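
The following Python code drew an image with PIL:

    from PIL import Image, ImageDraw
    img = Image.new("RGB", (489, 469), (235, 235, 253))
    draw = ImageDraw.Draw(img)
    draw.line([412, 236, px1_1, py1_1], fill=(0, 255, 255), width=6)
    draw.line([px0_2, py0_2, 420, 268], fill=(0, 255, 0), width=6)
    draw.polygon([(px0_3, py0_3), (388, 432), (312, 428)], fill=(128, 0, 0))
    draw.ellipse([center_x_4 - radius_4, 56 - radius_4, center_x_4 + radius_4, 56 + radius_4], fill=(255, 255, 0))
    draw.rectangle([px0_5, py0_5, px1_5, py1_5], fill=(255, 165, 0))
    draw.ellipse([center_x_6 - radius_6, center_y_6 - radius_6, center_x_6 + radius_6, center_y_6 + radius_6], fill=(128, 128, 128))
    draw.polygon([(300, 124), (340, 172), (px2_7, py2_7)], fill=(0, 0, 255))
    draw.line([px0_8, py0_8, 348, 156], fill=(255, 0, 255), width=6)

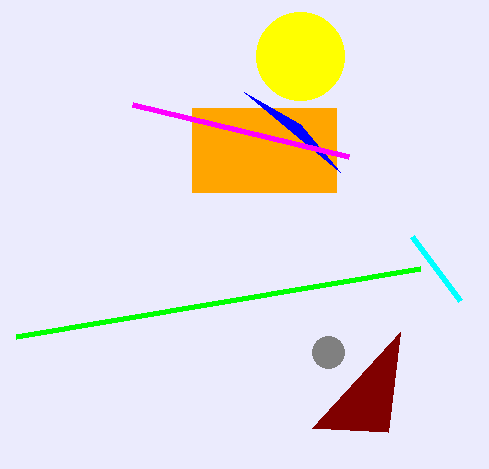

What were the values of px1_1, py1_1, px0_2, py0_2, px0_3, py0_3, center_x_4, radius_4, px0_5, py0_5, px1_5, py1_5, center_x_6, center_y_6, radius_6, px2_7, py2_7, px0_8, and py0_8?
px1_1 = 460
py1_1 = 300
px0_2 = 16
py0_2 = 336
px0_3 = 400
py0_3 = 332
center_x_4 = 300
radius_4 = 44
px0_5 = 192
py0_5 = 108
px1_5 = 336
py1_5 = 192
center_x_6 = 328
center_y_6 = 352
radius_6 = 16
px2_7 = 244
py2_7 = 92
px0_8 = 132
py0_8 = 104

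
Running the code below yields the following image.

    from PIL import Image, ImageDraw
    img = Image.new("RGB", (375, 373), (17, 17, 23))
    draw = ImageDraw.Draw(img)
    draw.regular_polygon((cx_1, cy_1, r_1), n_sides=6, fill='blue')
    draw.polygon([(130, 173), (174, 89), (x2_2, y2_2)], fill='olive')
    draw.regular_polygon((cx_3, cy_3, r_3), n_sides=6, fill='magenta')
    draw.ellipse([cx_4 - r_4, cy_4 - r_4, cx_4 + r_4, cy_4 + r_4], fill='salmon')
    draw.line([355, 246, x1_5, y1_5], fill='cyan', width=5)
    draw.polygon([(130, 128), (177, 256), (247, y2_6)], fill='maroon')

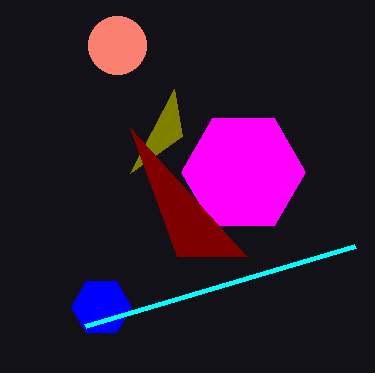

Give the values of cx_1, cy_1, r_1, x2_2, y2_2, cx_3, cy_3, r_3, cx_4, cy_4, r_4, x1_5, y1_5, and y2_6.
cx_1 = 101; cy_1 = 307; r_1 = 30; x2_2 = 182; y2_2 = 136; cx_3 = 243; cy_3 = 172; r_3 = 62; cx_4 = 117; cy_4 = 45; r_4 = 29; x1_5 = 85; y1_5 = 326; y2_6 = 257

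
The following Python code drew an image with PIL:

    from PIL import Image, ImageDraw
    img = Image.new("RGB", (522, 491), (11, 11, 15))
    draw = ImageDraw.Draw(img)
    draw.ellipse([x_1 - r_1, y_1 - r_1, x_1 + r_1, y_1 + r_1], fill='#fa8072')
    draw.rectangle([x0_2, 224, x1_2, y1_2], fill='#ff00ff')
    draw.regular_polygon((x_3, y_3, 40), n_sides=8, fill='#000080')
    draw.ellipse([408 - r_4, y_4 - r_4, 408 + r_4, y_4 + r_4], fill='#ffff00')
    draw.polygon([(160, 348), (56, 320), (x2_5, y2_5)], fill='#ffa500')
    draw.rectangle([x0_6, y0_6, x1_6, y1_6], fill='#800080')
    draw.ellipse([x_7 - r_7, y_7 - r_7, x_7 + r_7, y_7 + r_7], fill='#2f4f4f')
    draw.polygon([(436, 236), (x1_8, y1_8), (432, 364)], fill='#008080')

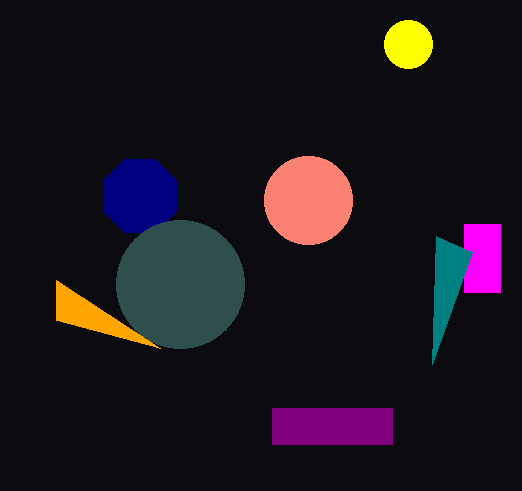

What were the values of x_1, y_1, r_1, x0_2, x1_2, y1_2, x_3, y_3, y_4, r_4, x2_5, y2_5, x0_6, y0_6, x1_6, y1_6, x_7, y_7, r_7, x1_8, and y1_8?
x_1 = 308; y_1 = 200; r_1 = 44; x0_2 = 464; x1_2 = 500; y1_2 = 292; x_3 = 140; y_3 = 196; y_4 = 44; r_4 = 24; x2_5 = 56; y2_5 = 280; x0_6 = 272; y0_6 = 408; x1_6 = 392; y1_6 = 444; x_7 = 180; y_7 = 284; r_7 = 64; x1_8 = 472; y1_8 = 252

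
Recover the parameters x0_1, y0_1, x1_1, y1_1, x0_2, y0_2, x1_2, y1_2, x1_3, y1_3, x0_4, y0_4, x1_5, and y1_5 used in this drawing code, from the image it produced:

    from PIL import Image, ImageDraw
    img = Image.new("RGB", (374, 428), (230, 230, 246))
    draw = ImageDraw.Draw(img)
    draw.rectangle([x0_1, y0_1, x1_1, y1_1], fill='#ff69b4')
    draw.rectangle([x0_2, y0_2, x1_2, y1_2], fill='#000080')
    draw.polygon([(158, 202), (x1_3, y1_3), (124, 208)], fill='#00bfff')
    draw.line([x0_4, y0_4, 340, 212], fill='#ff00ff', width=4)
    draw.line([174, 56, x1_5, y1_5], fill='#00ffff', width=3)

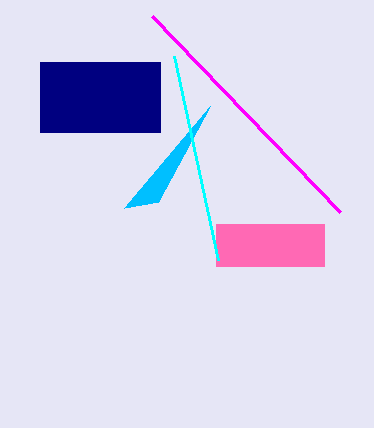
x0_1 = 216
y0_1 = 224
x1_1 = 324
y1_1 = 266
x0_2 = 40
y0_2 = 62
x1_2 = 160
y1_2 = 132
x1_3 = 210
y1_3 = 106
x0_4 = 152
y0_4 = 16
x1_5 = 218
y1_5 = 260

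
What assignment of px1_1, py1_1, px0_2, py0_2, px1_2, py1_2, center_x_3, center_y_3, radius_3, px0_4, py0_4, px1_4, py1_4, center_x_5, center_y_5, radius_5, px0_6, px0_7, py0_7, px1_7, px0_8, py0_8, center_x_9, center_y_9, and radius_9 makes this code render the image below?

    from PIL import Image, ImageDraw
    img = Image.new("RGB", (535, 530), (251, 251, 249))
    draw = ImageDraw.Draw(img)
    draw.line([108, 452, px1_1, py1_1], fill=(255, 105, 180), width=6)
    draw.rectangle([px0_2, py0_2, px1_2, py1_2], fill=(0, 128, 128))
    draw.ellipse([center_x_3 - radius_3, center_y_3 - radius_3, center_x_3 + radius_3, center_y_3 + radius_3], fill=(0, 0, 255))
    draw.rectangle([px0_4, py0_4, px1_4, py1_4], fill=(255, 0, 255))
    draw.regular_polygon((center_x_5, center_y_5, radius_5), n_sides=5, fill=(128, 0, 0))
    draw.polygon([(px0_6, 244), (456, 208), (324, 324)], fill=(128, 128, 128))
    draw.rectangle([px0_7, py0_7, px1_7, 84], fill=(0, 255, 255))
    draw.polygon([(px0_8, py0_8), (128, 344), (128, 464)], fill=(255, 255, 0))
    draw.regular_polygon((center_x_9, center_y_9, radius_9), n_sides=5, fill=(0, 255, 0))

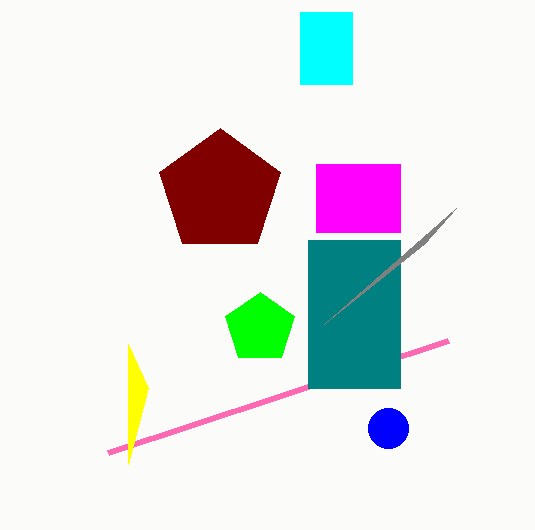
px1_1 = 448
py1_1 = 340
px0_2 = 308
py0_2 = 240
px1_2 = 400
py1_2 = 388
center_x_3 = 388
center_y_3 = 428
radius_3 = 20
px0_4 = 316
py0_4 = 164
px1_4 = 400
py1_4 = 232
center_x_5 = 220
center_y_5 = 192
radius_5 = 64
px0_6 = 424
px0_7 = 300
py0_7 = 12
px1_7 = 352
px0_8 = 148
py0_8 = 388
center_x_9 = 260
center_y_9 = 328
radius_9 = 36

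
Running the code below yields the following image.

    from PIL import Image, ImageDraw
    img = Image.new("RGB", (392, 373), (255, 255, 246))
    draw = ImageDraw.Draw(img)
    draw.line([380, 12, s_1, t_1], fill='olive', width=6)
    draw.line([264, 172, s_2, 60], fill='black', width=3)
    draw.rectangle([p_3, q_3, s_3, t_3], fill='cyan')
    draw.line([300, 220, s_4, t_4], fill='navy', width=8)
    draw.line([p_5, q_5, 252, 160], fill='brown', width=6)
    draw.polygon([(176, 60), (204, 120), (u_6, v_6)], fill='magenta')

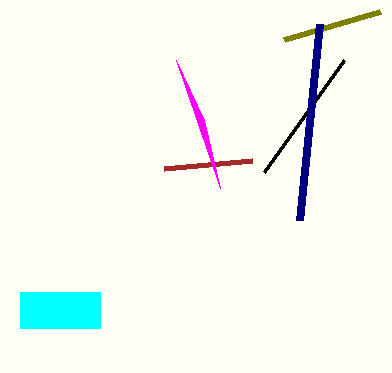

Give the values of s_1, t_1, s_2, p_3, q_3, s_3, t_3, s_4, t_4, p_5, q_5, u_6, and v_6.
s_1 = 284
t_1 = 40
s_2 = 344
p_3 = 20
q_3 = 292
s_3 = 100
t_3 = 328
s_4 = 320
t_4 = 24
p_5 = 164
q_5 = 168
u_6 = 220
v_6 = 188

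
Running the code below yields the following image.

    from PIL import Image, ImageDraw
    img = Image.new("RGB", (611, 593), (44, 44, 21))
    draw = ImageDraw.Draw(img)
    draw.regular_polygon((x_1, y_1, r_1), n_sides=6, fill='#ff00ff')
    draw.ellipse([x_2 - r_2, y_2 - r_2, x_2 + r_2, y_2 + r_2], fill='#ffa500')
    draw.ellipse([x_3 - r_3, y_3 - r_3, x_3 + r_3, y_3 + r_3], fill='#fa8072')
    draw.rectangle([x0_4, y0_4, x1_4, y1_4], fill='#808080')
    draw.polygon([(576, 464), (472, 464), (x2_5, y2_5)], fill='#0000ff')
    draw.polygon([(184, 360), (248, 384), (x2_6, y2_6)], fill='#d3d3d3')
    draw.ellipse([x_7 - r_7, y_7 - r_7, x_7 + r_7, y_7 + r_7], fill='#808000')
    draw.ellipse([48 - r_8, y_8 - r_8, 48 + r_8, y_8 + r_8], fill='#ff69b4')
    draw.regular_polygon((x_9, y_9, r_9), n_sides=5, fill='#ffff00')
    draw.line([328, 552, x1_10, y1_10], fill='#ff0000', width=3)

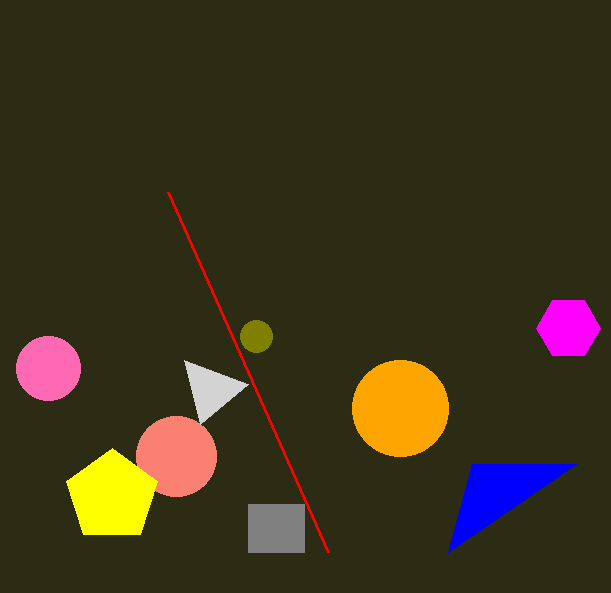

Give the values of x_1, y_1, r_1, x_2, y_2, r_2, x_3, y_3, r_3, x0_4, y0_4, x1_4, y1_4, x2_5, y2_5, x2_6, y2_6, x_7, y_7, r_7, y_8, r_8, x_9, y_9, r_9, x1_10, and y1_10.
x_1 = 568; y_1 = 328; r_1 = 32; x_2 = 400; y_2 = 408; r_2 = 48; x_3 = 176; y_3 = 456; r_3 = 40; x0_4 = 248; y0_4 = 504; x1_4 = 304; y1_4 = 552; x2_5 = 448; y2_5 = 552; x2_6 = 200; y2_6 = 424; x_7 = 256; y_7 = 336; r_7 = 16; y_8 = 368; r_8 = 32; x_9 = 112; y_9 = 496; r_9 = 48; x1_10 = 168; y1_10 = 192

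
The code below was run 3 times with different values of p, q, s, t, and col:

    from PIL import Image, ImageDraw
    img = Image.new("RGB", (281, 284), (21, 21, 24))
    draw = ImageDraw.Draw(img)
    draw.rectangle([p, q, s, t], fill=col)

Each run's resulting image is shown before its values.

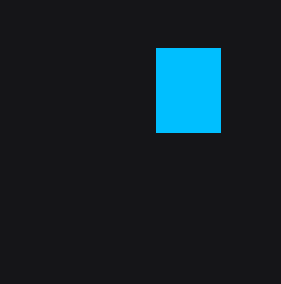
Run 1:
p = 156
q = 48
s = 220
t = 132
col = 'deepskyblue'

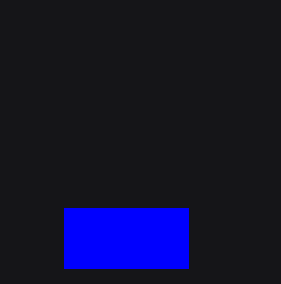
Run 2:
p = 64; q = 208; s = 188; t = 268; col = 'blue'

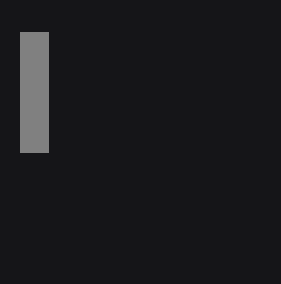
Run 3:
p = 20; q = 32; s = 48; t = 152; col = 'gray'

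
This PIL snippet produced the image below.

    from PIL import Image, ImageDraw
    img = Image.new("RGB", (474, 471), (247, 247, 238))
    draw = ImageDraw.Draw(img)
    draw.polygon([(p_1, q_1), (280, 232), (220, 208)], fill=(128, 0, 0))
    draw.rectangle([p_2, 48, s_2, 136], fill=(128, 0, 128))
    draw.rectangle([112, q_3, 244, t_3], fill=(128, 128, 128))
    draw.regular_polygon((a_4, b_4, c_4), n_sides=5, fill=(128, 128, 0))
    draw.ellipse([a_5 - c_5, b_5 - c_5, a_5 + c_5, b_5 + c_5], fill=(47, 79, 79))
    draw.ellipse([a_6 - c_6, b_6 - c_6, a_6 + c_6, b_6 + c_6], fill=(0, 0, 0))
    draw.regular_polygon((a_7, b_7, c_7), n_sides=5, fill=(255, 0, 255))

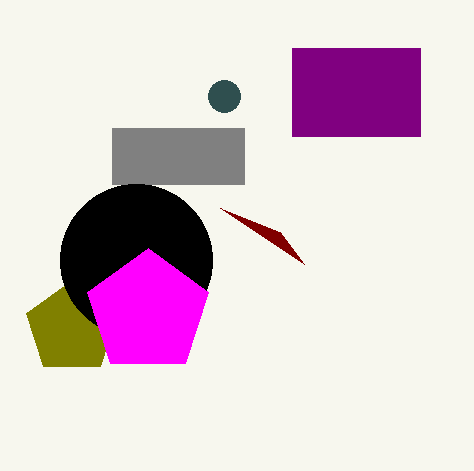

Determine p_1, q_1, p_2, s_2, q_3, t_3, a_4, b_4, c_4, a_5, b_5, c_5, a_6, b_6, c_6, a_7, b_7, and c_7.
p_1 = 304
q_1 = 264
p_2 = 292
s_2 = 420
q_3 = 128
t_3 = 184
a_4 = 72
b_4 = 328
c_4 = 48
a_5 = 224
b_5 = 96
c_5 = 16
a_6 = 136
b_6 = 260
c_6 = 76
a_7 = 148
b_7 = 312
c_7 = 64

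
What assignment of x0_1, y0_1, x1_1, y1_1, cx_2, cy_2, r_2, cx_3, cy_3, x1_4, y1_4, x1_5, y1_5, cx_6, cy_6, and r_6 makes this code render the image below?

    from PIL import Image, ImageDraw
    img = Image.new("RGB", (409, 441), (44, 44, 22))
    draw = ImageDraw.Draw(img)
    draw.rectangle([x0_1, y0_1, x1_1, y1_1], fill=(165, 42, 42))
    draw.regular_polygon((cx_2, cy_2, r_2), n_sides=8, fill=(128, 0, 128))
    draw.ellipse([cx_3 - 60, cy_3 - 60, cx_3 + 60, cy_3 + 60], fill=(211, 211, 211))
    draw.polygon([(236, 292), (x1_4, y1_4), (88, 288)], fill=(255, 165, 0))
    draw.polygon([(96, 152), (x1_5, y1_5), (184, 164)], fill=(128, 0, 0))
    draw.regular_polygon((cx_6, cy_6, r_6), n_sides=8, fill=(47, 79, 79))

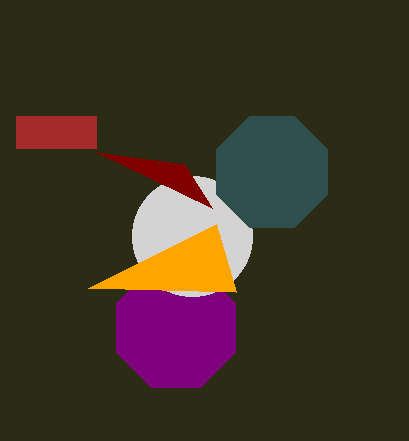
x0_1 = 16, y0_1 = 116, x1_1 = 96, y1_1 = 148, cx_2 = 176, cy_2 = 328, r_2 = 64, cx_3 = 192, cy_3 = 236, x1_4 = 216, y1_4 = 224, x1_5 = 212, y1_5 = 208, cx_6 = 272, cy_6 = 172, r_6 = 60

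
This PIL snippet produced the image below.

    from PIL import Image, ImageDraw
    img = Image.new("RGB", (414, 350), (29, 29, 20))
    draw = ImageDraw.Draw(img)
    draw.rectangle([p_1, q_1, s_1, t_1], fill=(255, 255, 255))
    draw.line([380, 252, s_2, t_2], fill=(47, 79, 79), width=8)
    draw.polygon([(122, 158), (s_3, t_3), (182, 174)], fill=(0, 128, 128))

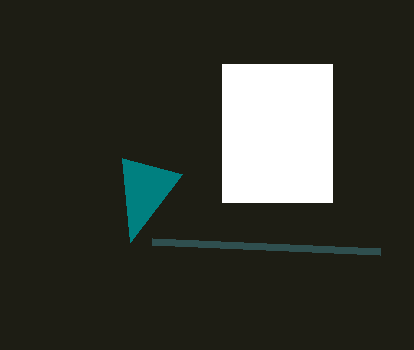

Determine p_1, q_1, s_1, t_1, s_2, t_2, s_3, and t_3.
p_1 = 222
q_1 = 64
s_1 = 332
t_1 = 202
s_2 = 152
t_2 = 242
s_3 = 130
t_3 = 242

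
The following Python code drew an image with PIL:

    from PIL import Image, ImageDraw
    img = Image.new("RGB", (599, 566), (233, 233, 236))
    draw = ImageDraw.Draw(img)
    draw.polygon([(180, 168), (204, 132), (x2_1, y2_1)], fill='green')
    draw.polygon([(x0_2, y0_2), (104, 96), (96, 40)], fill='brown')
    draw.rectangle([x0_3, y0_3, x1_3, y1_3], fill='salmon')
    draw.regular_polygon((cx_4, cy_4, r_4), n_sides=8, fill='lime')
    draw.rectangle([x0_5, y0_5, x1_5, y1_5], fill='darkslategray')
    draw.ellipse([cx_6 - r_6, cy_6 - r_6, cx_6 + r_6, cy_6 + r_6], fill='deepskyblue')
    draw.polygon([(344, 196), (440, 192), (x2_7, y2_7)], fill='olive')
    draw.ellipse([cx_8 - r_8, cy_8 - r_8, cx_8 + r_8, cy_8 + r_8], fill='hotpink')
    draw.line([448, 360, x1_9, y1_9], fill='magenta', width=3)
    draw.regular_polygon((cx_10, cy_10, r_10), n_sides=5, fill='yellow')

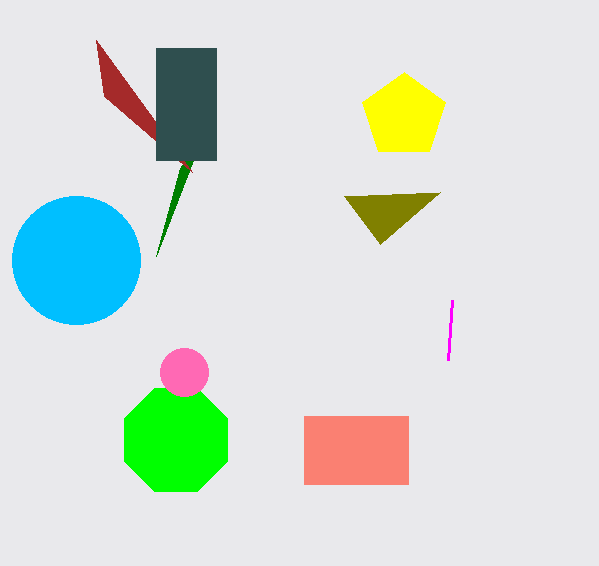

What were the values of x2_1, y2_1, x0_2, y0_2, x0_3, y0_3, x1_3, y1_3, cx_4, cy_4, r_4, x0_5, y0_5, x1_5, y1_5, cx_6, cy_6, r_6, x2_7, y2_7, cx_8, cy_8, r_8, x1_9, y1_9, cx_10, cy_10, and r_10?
x2_1 = 156, y2_1 = 256, x0_2 = 192, y0_2 = 172, x0_3 = 304, y0_3 = 416, x1_3 = 408, y1_3 = 484, cx_4 = 176, cy_4 = 440, r_4 = 56, x0_5 = 156, y0_5 = 48, x1_5 = 216, y1_5 = 160, cx_6 = 76, cy_6 = 260, r_6 = 64, x2_7 = 380, y2_7 = 244, cx_8 = 184, cy_8 = 372, r_8 = 24, x1_9 = 452, y1_9 = 300, cx_10 = 404, cy_10 = 116, r_10 = 44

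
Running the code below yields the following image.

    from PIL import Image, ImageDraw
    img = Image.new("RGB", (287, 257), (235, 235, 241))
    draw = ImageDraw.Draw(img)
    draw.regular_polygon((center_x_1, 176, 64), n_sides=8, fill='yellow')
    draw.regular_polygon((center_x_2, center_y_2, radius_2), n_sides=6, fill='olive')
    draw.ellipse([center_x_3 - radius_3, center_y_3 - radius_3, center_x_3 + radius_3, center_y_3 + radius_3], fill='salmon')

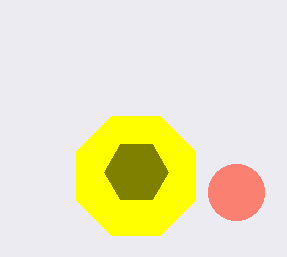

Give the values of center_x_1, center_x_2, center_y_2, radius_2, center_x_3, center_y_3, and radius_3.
center_x_1 = 136; center_x_2 = 136; center_y_2 = 172; radius_2 = 32; center_x_3 = 236; center_y_3 = 192; radius_3 = 28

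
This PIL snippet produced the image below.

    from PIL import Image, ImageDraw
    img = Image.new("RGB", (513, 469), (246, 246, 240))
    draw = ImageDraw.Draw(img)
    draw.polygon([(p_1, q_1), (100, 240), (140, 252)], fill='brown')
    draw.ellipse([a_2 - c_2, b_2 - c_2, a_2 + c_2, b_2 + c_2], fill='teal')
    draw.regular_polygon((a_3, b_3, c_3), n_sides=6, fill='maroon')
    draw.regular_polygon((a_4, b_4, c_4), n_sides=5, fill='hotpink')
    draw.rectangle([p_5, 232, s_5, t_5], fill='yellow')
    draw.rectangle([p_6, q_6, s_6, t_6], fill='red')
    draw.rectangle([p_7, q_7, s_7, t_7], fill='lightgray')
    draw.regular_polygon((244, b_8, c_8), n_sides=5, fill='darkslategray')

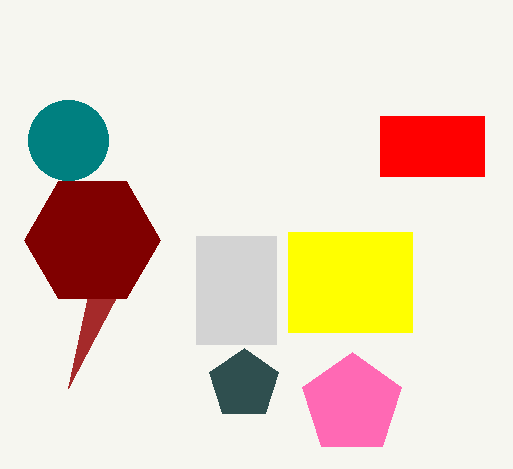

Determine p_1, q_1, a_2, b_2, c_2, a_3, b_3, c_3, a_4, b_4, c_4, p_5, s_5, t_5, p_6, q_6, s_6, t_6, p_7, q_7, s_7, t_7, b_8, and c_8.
p_1 = 68, q_1 = 388, a_2 = 68, b_2 = 140, c_2 = 40, a_3 = 92, b_3 = 240, c_3 = 68, a_4 = 352, b_4 = 404, c_4 = 52, p_5 = 288, s_5 = 412, t_5 = 332, p_6 = 380, q_6 = 116, s_6 = 484, t_6 = 176, p_7 = 196, q_7 = 236, s_7 = 276, t_7 = 344, b_8 = 384, c_8 = 36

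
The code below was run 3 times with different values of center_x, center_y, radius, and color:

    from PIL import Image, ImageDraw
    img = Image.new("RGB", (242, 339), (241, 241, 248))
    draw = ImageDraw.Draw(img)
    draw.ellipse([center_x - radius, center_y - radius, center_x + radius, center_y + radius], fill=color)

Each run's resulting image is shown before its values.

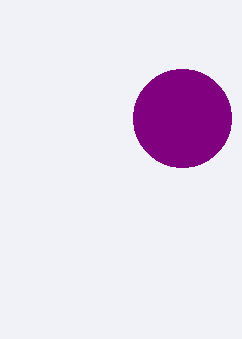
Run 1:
center_x = 182
center_y = 118
radius = 49
color = 'purple'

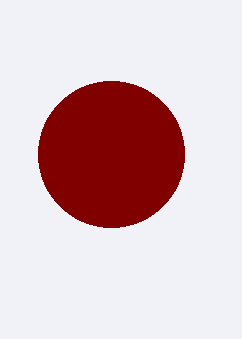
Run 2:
center_x = 111
center_y = 154
radius = 73
color = 'maroon'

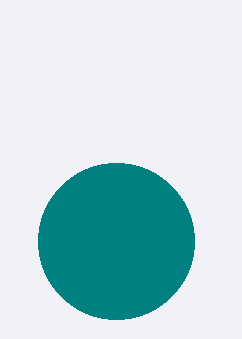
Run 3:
center_x = 116, center_y = 241, radius = 78, color = 'teal'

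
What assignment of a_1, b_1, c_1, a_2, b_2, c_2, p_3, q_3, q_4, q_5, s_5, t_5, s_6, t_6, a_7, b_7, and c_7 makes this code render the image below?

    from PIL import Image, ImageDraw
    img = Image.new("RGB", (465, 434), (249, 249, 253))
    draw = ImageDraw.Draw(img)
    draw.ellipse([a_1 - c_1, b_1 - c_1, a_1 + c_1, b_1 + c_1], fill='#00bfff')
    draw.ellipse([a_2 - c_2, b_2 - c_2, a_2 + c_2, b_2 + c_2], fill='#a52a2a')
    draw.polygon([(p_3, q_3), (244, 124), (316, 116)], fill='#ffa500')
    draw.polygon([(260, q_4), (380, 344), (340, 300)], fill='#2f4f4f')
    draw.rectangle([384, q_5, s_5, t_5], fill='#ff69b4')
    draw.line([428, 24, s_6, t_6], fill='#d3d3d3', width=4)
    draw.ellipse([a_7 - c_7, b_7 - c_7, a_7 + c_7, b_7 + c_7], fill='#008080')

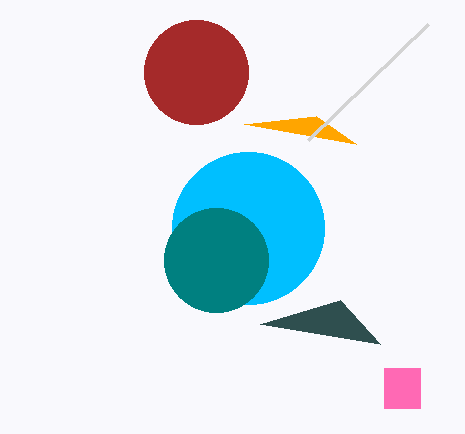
a_1 = 248, b_1 = 228, c_1 = 76, a_2 = 196, b_2 = 72, c_2 = 52, p_3 = 356, q_3 = 144, q_4 = 324, q_5 = 368, s_5 = 420, t_5 = 408, s_6 = 308, t_6 = 140, a_7 = 216, b_7 = 260, c_7 = 52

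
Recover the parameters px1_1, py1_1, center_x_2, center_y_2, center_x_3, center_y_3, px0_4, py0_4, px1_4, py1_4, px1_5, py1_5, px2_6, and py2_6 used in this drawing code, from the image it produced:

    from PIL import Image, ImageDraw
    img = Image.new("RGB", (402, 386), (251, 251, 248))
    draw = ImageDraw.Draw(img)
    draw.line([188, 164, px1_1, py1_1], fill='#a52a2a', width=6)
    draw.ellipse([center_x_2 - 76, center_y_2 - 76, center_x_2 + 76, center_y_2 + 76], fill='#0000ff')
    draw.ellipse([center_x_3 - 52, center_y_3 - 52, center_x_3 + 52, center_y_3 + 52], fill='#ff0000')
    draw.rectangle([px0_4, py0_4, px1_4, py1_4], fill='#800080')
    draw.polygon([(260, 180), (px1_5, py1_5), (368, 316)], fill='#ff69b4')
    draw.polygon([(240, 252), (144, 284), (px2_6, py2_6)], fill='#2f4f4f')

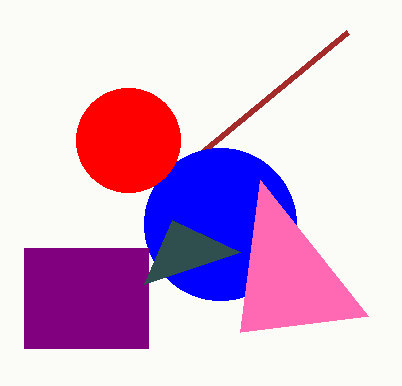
px1_1 = 348; py1_1 = 32; center_x_2 = 220; center_y_2 = 224; center_x_3 = 128; center_y_3 = 140; px0_4 = 24; py0_4 = 248; px1_4 = 148; py1_4 = 348; px1_5 = 240; py1_5 = 332; px2_6 = 172; py2_6 = 220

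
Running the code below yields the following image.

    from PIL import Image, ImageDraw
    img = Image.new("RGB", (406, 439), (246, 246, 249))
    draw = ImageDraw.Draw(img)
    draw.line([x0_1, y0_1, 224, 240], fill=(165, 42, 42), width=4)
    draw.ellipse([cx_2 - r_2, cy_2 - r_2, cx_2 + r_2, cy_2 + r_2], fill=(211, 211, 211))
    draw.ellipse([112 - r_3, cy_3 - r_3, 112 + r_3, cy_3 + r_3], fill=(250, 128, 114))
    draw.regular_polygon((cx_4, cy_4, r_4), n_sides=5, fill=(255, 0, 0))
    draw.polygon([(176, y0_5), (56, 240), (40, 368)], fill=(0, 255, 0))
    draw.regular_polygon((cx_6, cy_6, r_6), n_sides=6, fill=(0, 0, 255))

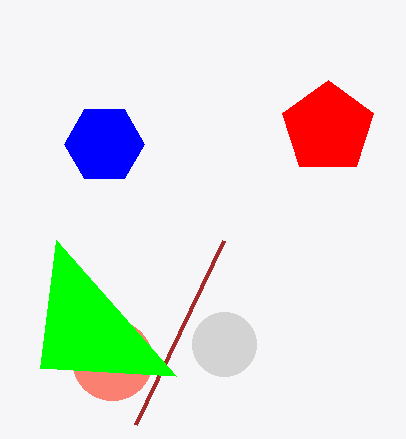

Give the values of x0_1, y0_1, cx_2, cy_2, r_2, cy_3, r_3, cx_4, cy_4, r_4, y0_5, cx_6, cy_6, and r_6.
x0_1 = 136; y0_1 = 424; cx_2 = 224; cy_2 = 344; r_2 = 32; cy_3 = 360; r_3 = 40; cx_4 = 328; cy_4 = 128; r_4 = 48; y0_5 = 376; cx_6 = 104; cy_6 = 144; r_6 = 40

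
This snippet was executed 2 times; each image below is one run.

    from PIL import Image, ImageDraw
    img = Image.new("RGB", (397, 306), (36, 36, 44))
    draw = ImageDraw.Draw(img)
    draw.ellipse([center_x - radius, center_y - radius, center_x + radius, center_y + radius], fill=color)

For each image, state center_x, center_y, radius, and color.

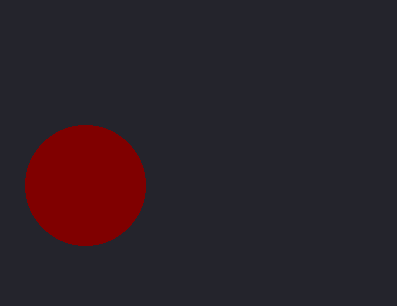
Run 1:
center_x = 85
center_y = 185
radius = 60
color = 'maroon'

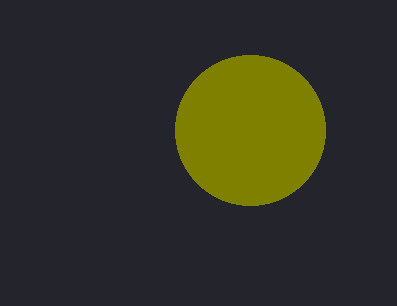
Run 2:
center_x = 250
center_y = 130
radius = 75
color = 'olive'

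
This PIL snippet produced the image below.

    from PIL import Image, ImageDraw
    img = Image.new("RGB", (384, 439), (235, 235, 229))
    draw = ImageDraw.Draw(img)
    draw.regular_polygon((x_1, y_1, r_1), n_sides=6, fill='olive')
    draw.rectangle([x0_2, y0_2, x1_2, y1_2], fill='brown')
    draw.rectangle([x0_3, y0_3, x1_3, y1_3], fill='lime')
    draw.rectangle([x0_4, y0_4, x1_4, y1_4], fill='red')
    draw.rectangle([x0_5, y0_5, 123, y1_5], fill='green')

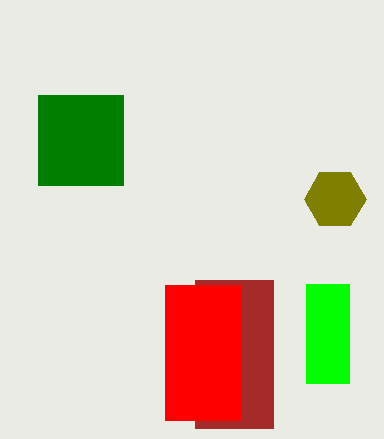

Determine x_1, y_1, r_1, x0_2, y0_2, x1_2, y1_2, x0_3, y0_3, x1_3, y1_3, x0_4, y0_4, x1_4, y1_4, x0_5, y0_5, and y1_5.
x_1 = 335
y_1 = 199
r_1 = 31
x0_2 = 195
y0_2 = 280
x1_2 = 273
y1_2 = 428
x0_3 = 306
y0_3 = 284
x1_3 = 349
y1_3 = 383
x0_4 = 165
y0_4 = 285
x1_4 = 240
y1_4 = 420
x0_5 = 38
y0_5 = 95
y1_5 = 185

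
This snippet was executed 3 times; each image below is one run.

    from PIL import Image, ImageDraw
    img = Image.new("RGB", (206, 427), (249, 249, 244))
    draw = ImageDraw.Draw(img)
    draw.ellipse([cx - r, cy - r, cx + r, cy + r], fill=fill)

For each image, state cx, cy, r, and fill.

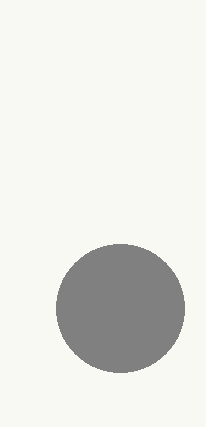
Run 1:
cx = 120; cy = 308; r = 64; fill = 'gray'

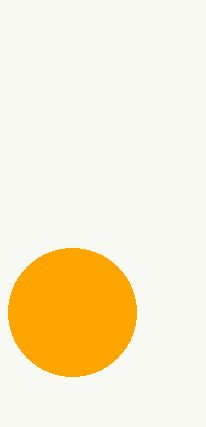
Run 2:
cx = 72; cy = 312; r = 64; fill = 'orange'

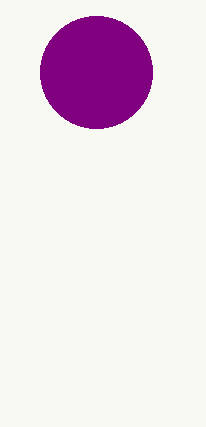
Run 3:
cx = 96
cy = 72
r = 56
fill = 'purple'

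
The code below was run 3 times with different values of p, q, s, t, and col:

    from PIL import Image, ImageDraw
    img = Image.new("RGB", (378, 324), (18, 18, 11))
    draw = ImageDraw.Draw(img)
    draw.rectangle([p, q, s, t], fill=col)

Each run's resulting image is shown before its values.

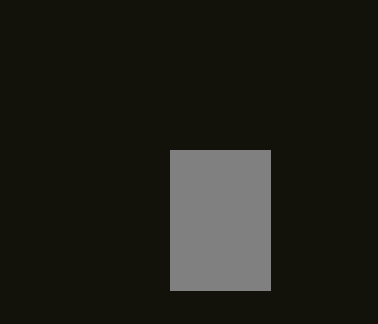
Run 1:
p = 170; q = 150; s = 270; t = 290; col = 'gray'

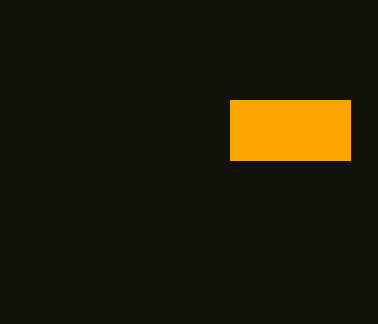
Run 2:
p = 230; q = 100; s = 350; t = 160; col = 'orange'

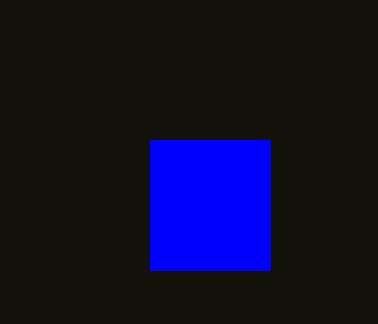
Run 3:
p = 150
q = 140
s = 270
t = 270
col = 'blue'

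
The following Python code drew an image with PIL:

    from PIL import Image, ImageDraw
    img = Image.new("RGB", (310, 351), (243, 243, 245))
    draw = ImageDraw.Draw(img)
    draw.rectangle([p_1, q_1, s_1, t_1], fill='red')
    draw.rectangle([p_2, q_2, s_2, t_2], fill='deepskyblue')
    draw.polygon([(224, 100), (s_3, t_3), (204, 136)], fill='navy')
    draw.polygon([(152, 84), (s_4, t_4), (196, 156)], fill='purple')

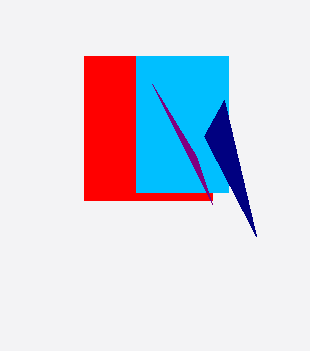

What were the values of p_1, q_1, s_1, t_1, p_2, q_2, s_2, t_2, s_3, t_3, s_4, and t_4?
p_1 = 84; q_1 = 56; s_1 = 212; t_1 = 200; p_2 = 136; q_2 = 56; s_2 = 228; t_2 = 192; s_3 = 256; t_3 = 236; s_4 = 212; t_4 = 204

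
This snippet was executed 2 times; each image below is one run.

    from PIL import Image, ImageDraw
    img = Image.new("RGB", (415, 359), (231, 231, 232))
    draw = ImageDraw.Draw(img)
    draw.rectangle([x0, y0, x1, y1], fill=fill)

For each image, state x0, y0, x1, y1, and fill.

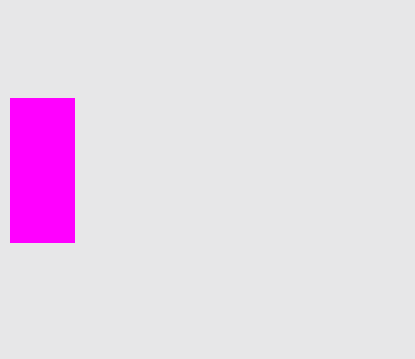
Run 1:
x0 = 10
y0 = 98
x1 = 74
y1 = 242
fill = 'magenta'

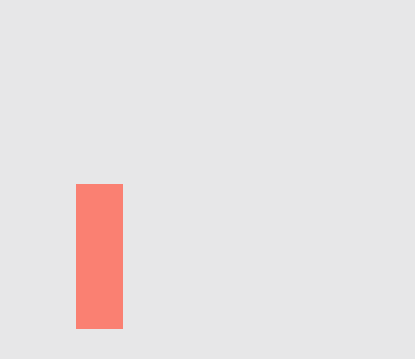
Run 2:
x0 = 76, y0 = 184, x1 = 122, y1 = 328, fill = 'salmon'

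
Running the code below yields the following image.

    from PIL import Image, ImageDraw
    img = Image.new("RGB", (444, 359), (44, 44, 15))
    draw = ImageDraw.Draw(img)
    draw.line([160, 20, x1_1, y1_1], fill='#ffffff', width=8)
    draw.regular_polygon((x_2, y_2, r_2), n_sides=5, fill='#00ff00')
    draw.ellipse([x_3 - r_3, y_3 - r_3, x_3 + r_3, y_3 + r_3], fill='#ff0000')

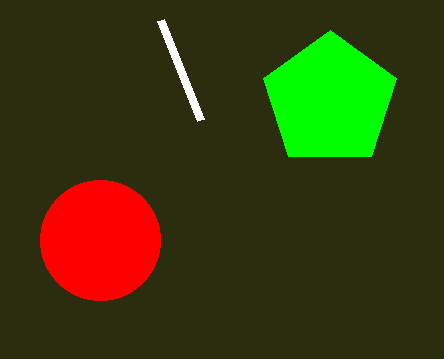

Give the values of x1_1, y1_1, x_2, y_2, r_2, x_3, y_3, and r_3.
x1_1 = 200, y1_1 = 120, x_2 = 330, y_2 = 100, r_2 = 70, x_3 = 100, y_3 = 240, r_3 = 60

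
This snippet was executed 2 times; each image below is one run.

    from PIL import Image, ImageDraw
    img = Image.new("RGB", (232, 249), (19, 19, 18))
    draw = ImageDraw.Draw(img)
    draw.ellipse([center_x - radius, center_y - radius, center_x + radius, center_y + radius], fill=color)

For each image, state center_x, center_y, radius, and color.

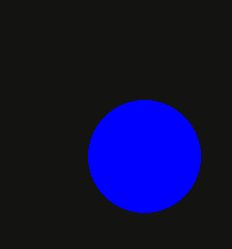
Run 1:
center_x = 144, center_y = 156, radius = 56, color = 'blue'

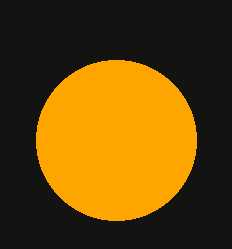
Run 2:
center_x = 116, center_y = 140, radius = 80, color = 'orange'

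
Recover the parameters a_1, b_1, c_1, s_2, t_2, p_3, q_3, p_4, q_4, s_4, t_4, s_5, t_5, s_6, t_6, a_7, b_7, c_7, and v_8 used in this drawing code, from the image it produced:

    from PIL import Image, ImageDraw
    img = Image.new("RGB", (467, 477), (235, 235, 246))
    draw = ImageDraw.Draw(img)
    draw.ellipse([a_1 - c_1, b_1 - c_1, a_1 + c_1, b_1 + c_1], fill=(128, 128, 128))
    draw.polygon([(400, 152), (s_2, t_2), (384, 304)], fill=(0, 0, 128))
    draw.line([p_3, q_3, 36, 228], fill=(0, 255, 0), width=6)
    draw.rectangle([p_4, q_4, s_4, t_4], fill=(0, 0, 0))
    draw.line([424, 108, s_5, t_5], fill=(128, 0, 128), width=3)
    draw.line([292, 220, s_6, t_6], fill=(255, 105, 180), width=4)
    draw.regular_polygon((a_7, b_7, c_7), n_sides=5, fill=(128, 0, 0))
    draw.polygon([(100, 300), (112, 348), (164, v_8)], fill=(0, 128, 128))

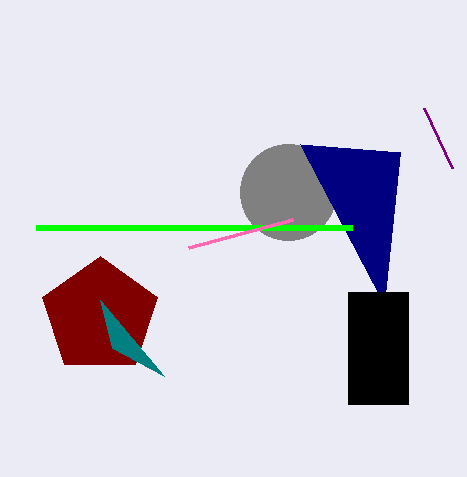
a_1 = 288
b_1 = 192
c_1 = 48
s_2 = 300
t_2 = 144
p_3 = 352
q_3 = 228
p_4 = 348
q_4 = 292
s_4 = 408
t_4 = 404
s_5 = 452
t_5 = 168
s_6 = 188
t_6 = 248
a_7 = 100
b_7 = 316
c_7 = 60
v_8 = 376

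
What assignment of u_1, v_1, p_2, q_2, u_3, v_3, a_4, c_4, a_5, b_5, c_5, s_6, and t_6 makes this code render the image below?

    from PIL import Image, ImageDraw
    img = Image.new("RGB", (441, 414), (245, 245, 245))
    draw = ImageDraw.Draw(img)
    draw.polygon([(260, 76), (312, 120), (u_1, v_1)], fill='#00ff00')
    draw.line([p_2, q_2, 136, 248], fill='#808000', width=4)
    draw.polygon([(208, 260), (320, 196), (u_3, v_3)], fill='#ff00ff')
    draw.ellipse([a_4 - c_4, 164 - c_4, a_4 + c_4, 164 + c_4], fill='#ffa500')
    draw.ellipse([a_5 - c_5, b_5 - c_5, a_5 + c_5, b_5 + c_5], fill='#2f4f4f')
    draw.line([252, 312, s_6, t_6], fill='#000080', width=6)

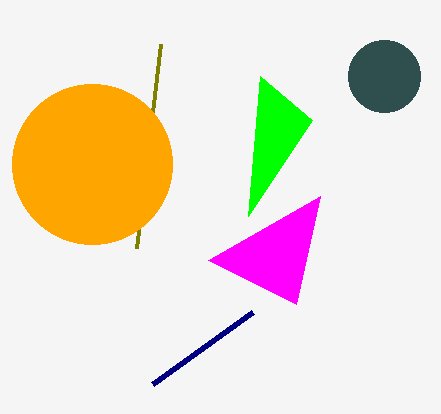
u_1 = 248, v_1 = 216, p_2 = 160, q_2 = 44, u_3 = 296, v_3 = 304, a_4 = 92, c_4 = 80, a_5 = 384, b_5 = 76, c_5 = 36, s_6 = 152, t_6 = 384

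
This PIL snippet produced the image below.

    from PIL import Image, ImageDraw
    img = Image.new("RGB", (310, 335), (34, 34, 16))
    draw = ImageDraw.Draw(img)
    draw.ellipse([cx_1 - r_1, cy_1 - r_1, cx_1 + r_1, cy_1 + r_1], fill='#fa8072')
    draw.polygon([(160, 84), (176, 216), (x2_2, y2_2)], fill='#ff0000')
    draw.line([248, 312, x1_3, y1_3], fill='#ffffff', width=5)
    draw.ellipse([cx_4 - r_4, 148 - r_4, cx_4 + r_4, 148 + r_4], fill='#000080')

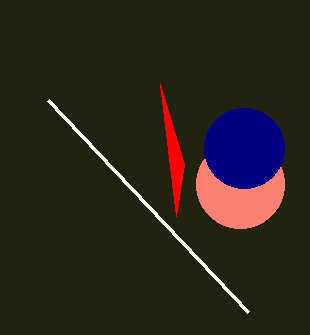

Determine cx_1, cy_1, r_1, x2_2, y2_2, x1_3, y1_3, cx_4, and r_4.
cx_1 = 240
cy_1 = 184
r_1 = 44
x2_2 = 184
y2_2 = 164
x1_3 = 48
y1_3 = 100
cx_4 = 244
r_4 = 40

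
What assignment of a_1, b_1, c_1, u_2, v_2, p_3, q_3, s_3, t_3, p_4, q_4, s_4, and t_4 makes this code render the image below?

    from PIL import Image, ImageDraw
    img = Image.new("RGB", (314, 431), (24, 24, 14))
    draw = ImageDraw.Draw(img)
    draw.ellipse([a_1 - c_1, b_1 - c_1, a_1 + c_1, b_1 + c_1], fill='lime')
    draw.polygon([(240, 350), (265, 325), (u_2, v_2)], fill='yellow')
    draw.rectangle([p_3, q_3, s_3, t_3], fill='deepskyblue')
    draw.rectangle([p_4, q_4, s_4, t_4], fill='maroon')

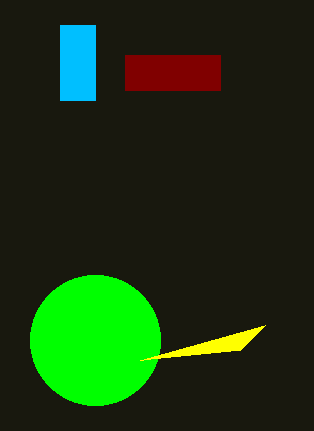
a_1 = 95
b_1 = 340
c_1 = 65
u_2 = 140
v_2 = 360
p_3 = 60
q_3 = 25
s_3 = 95
t_3 = 100
p_4 = 125
q_4 = 55
s_4 = 220
t_4 = 90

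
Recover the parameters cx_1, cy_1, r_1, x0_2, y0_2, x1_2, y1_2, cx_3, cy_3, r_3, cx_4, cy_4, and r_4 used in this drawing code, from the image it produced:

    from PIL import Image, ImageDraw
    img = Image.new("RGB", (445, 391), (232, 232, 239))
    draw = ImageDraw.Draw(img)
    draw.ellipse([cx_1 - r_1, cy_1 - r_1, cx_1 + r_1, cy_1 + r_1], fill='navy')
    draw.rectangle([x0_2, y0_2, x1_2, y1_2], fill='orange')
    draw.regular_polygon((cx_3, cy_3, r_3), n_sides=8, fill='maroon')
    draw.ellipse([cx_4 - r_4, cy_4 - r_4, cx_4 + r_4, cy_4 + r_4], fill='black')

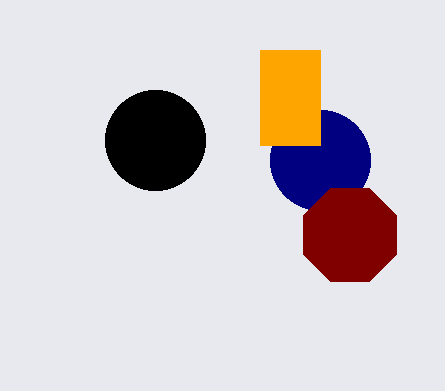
cx_1 = 320, cy_1 = 160, r_1 = 50, x0_2 = 260, y0_2 = 50, x1_2 = 320, y1_2 = 145, cx_3 = 350, cy_3 = 235, r_3 = 50, cx_4 = 155, cy_4 = 140, r_4 = 50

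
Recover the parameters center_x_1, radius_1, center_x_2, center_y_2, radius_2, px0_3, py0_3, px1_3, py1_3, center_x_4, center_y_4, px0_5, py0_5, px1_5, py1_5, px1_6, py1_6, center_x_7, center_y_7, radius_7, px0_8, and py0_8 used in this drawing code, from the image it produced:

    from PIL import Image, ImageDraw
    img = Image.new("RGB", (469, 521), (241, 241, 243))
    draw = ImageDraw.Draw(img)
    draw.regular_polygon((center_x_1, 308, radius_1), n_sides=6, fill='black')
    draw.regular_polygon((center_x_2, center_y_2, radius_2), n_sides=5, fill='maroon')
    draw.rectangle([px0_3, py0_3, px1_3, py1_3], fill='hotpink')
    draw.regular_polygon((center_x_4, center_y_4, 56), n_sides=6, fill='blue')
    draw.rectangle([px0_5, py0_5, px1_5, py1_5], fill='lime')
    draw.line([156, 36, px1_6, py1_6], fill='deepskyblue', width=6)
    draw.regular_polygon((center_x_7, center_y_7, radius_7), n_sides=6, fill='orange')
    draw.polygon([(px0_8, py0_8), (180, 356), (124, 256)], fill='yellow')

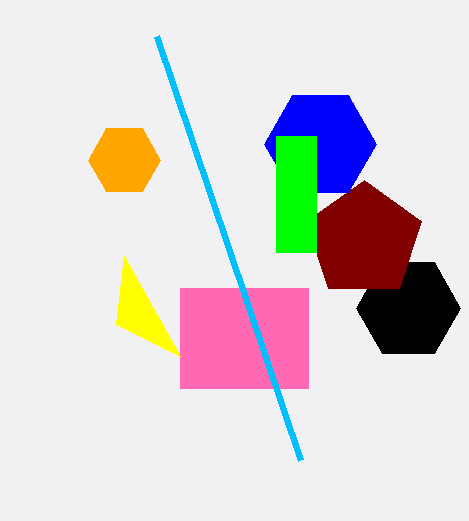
center_x_1 = 408; radius_1 = 52; center_x_2 = 364; center_y_2 = 240; radius_2 = 60; px0_3 = 180; py0_3 = 288; px1_3 = 308; py1_3 = 388; center_x_4 = 320; center_y_4 = 144; px0_5 = 276; py0_5 = 136; px1_5 = 316; py1_5 = 252; px1_6 = 300; py1_6 = 460; center_x_7 = 124; center_y_7 = 160; radius_7 = 36; px0_8 = 116; py0_8 = 324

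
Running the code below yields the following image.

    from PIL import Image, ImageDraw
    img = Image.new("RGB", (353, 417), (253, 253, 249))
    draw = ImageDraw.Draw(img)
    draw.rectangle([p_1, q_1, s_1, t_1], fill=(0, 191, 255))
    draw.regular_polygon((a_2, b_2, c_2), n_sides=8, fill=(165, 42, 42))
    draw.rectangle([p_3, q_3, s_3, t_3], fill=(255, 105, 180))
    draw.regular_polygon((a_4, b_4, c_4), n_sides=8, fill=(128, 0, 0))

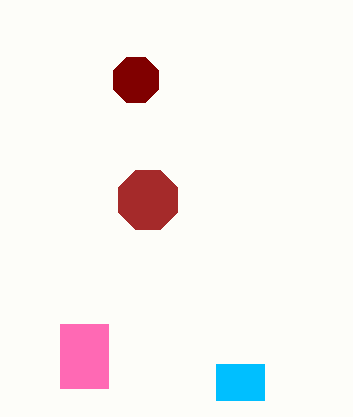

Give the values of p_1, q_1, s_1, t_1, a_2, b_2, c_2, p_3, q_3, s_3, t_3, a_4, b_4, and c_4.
p_1 = 216
q_1 = 364
s_1 = 264
t_1 = 400
a_2 = 148
b_2 = 200
c_2 = 32
p_3 = 60
q_3 = 324
s_3 = 108
t_3 = 388
a_4 = 136
b_4 = 80
c_4 = 24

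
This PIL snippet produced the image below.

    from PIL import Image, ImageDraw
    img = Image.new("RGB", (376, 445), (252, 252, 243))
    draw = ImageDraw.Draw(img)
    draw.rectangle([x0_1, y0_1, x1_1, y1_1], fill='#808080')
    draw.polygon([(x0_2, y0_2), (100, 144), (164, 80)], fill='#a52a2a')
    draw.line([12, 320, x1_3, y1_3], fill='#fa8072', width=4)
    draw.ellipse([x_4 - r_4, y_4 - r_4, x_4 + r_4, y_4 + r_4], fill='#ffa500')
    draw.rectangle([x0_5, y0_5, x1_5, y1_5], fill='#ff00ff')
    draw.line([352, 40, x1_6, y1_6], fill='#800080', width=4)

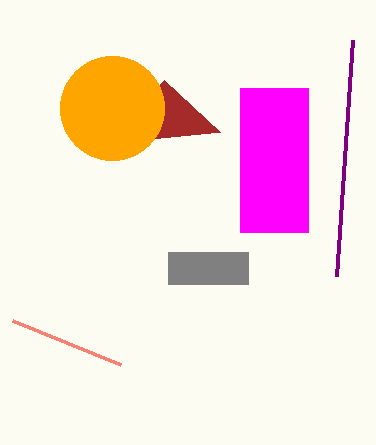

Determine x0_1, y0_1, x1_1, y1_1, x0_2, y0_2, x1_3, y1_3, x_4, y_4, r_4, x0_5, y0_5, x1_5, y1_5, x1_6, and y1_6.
x0_1 = 168; y0_1 = 252; x1_1 = 248; y1_1 = 284; x0_2 = 220; y0_2 = 132; x1_3 = 120; y1_3 = 364; x_4 = 112; y_4 = 108; r_4 = 52; x0_5 = 240; y0_5 = 88; x1_5 = 308; y1_5 = 232; x1_6 = 336; y1_6 = 276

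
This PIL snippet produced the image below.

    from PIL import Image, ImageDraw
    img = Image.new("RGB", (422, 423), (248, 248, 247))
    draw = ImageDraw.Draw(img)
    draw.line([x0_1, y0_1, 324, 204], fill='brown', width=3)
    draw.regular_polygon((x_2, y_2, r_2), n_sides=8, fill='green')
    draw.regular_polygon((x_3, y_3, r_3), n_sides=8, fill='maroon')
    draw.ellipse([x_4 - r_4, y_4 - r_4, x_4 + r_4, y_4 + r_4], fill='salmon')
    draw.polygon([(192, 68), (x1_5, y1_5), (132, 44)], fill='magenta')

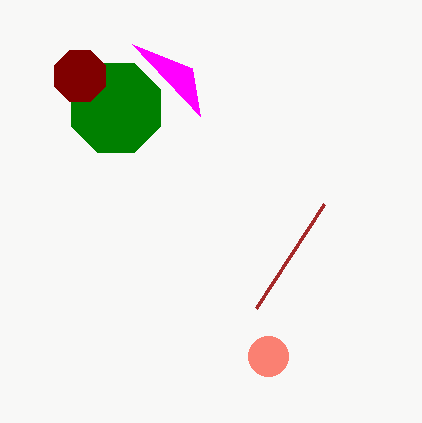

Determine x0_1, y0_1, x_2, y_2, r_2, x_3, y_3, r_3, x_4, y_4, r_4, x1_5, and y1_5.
x0_1 = 256; y0_1 = 308; x_2 = 116; y_2 = 108; r_2 = 48; x_3 = 80; y_3 = 76; r_3 = 28; x_4 = 268; y_4 = 356; r_4 = 20; x1_5 = 200; y1_5 = 116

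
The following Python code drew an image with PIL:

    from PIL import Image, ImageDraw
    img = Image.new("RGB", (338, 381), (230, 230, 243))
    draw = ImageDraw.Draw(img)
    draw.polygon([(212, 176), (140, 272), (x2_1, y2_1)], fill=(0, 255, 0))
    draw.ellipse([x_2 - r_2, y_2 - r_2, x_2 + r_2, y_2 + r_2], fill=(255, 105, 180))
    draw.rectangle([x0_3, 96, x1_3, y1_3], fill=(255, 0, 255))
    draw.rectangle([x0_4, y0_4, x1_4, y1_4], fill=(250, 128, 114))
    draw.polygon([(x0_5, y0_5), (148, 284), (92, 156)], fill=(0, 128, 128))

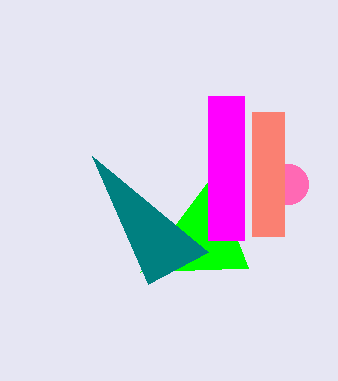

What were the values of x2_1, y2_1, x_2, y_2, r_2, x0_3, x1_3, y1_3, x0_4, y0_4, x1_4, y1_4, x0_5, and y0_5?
x2_1 = 248, y2_1 = 268, x_2 = 288, y_2 = 184, r_2 = 20, x0_3 = 208, x1_3 = 244, y1_3 = 240, x0_4 = 252, y0_4 = 112, x1_4 = 284, y1_4 = 236, x0_5 = 208, y0_5 = 252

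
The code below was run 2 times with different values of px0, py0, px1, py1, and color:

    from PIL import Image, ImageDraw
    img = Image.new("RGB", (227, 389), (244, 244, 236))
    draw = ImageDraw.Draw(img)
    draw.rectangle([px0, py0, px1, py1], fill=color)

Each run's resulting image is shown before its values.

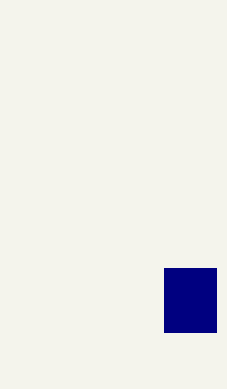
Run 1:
px0 = 164
py0 = 268
px1 = 216
py1 = 332
color = 'navy'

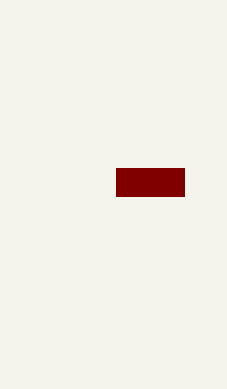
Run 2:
px0 = 116
py0 = 168
px1 = 184
py1 = 196
color = 'maroon'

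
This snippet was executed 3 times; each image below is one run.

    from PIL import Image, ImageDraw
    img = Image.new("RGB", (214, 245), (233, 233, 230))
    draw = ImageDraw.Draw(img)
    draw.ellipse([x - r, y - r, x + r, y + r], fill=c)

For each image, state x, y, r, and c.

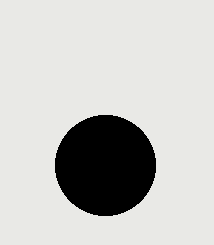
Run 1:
x = 105, y = 165, r = 50, c = 'black'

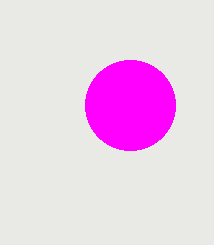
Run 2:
x = 130
y = 105
r = 45
c = 'magenta'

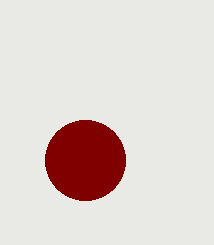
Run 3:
x = 85, y = 160, r = 40, c = 'maroon'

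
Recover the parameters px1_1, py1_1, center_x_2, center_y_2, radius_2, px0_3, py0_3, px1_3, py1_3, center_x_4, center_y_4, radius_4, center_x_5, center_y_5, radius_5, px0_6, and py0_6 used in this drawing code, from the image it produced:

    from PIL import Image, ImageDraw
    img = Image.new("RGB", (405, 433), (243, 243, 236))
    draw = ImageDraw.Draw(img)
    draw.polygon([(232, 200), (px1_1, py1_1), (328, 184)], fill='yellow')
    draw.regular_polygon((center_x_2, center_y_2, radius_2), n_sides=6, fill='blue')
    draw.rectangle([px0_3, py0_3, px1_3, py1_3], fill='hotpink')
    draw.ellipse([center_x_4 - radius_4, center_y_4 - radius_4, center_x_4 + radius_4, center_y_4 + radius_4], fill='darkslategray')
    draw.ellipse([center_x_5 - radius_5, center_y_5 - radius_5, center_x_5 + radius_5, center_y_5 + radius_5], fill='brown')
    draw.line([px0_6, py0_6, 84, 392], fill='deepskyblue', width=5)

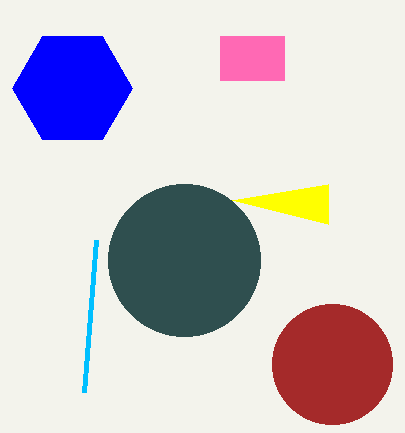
px1_1 = 328; py1_1 = 224; center_x_2 = 72; center_y_2 = 88; radius_2 = 60; px0_3 = 220; py0_3 = 36; px1_3 = 284; py1_3 = 80; center_x_4 = 184; center_y_4 = 260; radius_4 = 76; center_x_5 = 332; center_y_5 = 364; radius_5 = 60; px0_6 = 96; py0_6 = 240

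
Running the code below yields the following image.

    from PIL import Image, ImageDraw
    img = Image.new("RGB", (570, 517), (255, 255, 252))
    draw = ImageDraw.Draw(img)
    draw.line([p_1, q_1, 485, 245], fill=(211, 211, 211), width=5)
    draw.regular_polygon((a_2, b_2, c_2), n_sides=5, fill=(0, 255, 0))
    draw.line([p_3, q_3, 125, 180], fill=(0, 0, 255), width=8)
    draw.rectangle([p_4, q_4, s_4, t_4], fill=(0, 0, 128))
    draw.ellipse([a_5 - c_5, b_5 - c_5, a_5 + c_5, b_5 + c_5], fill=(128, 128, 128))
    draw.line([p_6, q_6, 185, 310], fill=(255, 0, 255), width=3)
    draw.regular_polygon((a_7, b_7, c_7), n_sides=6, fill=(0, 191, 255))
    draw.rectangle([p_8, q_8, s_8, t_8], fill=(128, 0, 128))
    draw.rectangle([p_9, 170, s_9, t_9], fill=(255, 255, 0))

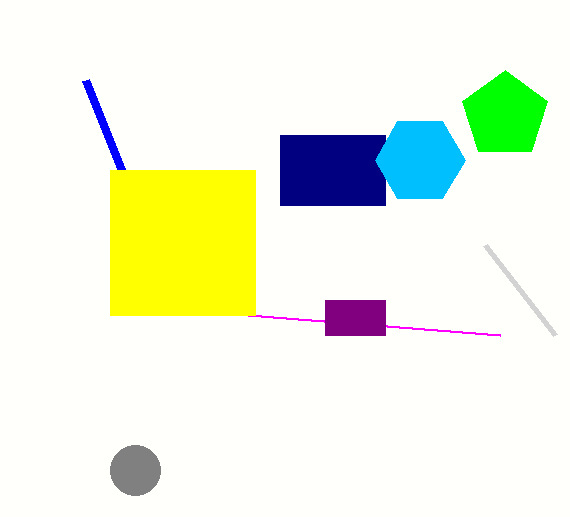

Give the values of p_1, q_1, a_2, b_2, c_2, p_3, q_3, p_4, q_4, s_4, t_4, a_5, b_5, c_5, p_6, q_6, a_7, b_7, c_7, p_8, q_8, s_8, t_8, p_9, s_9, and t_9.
p_1 = 555; q_1 = 335; a_2 = 505; b_2 = 115; c_2 = 45; p_3 = 85; q_3 = 80; p_4 = 280; q_4 = 135; s_4 = 385; t_4 = 205; a_5 = 135; b_5 = 470; c_5 = 25; p_6 = 500; q_6 = 335; a_7 = 420; b_7 = 160; c_7 = 45; p_8 = 325; q_8 = 300; s_8 = 385; t_8 = 335; p_9 = 110; s_9 = 255; t_9 = 315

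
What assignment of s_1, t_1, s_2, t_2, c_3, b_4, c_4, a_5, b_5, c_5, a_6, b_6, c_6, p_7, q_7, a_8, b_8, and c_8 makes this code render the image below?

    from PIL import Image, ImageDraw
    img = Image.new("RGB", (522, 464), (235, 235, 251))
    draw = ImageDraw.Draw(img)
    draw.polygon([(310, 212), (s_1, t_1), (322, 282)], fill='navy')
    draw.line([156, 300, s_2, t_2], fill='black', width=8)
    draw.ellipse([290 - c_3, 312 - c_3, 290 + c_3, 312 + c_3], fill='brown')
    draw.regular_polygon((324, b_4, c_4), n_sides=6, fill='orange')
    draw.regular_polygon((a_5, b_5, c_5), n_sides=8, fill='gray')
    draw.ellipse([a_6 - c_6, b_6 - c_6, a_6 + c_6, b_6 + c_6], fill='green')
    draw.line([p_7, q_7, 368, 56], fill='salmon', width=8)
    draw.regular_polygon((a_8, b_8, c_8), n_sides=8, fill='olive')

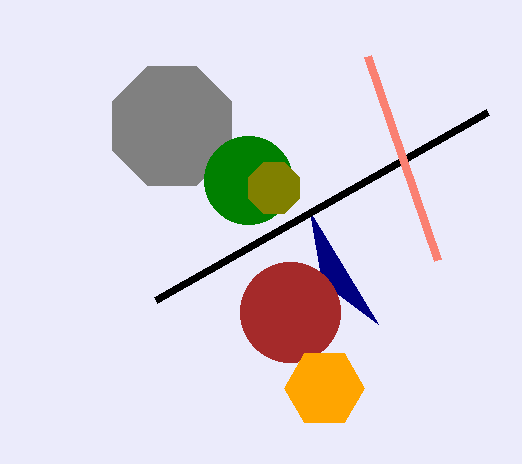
s_1 = 378, t_1 = 324, s_2 = 488, t_2 = 112, c_3 = 50, b_4 = 388, c_4 = 40, a_5 = 172, b_5 = 126, c_5 = 64, a_6 = 248, b_6 = 180, c_6 = 44, p_7 = 438, q_7 = 260, a_8 = 274, b_8 = 188, c_8 = 28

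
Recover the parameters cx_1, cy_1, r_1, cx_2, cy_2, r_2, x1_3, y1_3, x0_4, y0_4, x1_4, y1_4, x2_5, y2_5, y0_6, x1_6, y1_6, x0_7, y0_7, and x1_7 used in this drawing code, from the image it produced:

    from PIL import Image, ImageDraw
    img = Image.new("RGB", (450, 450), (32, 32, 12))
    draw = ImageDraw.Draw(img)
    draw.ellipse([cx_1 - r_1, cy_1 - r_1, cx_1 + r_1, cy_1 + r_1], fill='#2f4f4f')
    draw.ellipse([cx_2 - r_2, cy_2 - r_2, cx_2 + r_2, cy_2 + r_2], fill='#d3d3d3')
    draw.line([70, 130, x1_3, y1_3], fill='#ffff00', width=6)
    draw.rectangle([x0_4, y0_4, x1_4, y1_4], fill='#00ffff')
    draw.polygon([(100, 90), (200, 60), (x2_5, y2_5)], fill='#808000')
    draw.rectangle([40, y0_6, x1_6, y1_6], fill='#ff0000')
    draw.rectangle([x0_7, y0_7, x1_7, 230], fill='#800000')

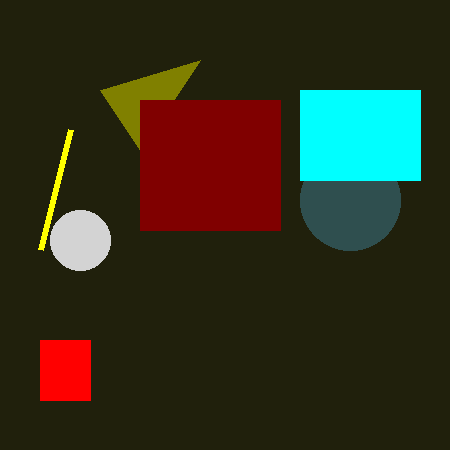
cx_1 = 350
cy_1 = 200
r_1 = 50
cx_2 = 80
cy_2 = 240
r_2 = 30
x1_3 = 40
y1_3 = 250
x0_4 = 300
y0_4 = 90
x1_4 = 420
y1_4 = 180
x2_5 = 140
y2_5 = 150
y0_6 = 340
x1_6 = 90
y1_6 = 400
x0_7 = 140
y0_7 = 100
x1_7 = 280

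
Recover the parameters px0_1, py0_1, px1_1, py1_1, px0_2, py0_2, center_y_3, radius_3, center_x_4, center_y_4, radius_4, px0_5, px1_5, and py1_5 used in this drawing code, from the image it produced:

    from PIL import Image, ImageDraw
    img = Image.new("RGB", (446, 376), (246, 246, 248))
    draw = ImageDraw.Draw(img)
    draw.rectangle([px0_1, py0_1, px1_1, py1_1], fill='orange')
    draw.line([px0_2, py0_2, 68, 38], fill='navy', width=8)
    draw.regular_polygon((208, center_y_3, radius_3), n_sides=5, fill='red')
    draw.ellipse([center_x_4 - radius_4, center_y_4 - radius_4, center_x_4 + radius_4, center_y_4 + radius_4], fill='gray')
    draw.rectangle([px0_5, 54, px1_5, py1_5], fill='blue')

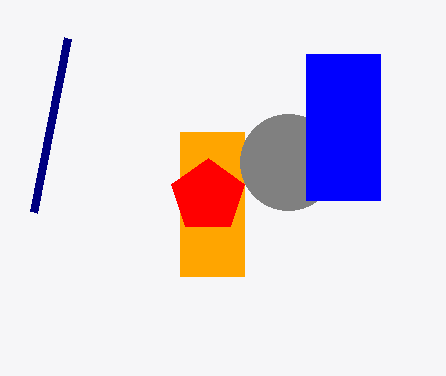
px0_1 = 180; py0_1 = 132; px1_1 = 244; py1_1 = 276; px0_2 = 34; py0_2 = 212; center_y_3 = 196; radius_3 = 38; center_x_4 = 288; center_y_4 = 162; radius_4 = 48; px0_5 = 306; px1_5 = 380; py1_5 = 200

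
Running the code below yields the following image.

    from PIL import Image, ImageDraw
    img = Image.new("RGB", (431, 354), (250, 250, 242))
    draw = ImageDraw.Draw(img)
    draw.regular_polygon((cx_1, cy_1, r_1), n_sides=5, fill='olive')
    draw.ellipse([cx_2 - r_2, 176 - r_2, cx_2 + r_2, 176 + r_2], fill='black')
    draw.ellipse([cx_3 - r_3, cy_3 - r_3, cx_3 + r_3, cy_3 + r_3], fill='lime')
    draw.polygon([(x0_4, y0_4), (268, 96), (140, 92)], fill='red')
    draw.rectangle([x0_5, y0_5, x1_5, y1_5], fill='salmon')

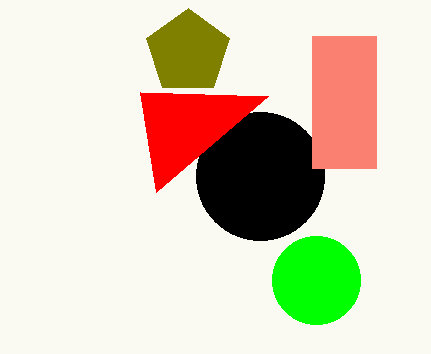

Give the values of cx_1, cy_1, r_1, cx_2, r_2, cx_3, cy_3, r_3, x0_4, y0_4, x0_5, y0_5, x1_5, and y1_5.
cx_1 = 188, cy_1 = 52, r_1 = 44, cx_2 = 260, r_2 = 64, cx_3 = 316, cy_3 = 280, r_3 = 44, x0_4 = 156, y0_4 = 192, x0_5 = 312, y0_5 = 36, x1_5 = 376, y1_5 = 168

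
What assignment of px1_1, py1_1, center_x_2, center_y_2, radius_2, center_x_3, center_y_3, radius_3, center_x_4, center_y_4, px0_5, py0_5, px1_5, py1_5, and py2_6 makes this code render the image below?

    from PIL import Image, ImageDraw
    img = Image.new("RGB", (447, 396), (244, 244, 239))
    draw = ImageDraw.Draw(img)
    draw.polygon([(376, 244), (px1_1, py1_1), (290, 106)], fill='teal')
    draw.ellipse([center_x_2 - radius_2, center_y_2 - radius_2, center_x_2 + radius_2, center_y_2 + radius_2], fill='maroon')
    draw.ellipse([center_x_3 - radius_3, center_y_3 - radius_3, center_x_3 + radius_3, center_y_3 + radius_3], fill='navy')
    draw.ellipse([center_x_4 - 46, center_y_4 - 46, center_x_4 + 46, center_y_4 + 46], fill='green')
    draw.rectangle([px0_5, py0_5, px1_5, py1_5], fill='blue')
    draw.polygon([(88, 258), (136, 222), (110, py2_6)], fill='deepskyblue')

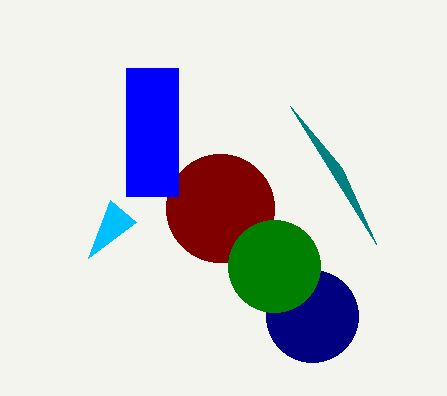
px1_1 = 342
py1_1 = 168
center_x_2 = 220
center_y_2 = 208
radius_2 = 54
center_x_3 = 312
center_y_3 = 316
radius_3 = 46
center_x_4 = 274
center_y_4 = 266
px0_5 = 126
py0_5 = 68
px1_5 = 178
py1_5 = 196
py2_6 = 200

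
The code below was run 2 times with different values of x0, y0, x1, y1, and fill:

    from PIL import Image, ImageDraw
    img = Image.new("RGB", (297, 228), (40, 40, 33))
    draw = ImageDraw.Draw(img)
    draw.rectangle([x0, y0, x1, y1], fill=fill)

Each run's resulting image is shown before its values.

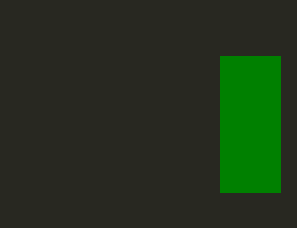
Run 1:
x0 = 220, y0 = 56, x1 = 280, y1 = 192, fill = 'green'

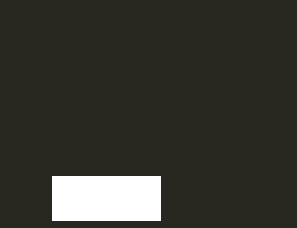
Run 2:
x0 = 52; y0 = 176; x1 = 160; y1 = 220; fill = 'white'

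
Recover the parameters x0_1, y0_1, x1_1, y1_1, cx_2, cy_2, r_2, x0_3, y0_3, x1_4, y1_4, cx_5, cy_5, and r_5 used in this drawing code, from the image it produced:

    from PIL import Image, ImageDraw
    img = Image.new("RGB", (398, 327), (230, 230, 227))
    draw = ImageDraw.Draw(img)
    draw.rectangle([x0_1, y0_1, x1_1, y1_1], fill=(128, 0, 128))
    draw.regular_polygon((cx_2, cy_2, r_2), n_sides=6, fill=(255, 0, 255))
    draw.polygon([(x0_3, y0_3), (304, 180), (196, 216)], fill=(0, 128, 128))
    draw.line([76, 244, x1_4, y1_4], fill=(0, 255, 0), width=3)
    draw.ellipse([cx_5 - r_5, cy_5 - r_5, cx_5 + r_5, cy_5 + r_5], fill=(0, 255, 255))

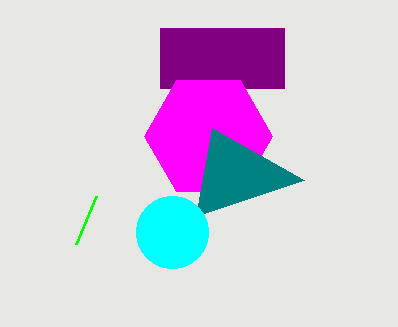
x0_1 = 160
y0_1 = 28
x1_1 = 284
y1_1 = 88
cx_2 = 208
cy_2 = 136
r_2 = 64
x0_3 = 212
y0_3 = 128
x1_4 = 96
y1_4 = 196
cx_5 = 172
cy_5 = 232
r_5 = 36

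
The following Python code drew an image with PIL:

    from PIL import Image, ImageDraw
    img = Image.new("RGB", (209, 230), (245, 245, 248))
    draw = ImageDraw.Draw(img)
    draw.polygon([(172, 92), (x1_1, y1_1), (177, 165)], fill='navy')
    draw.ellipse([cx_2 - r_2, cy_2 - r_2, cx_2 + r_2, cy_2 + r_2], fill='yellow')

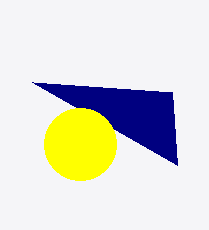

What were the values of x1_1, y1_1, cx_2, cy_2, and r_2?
x1_1 = 32
y1_1 = 82
cx_2 = 80
cy_2 = 144
r_2 = 36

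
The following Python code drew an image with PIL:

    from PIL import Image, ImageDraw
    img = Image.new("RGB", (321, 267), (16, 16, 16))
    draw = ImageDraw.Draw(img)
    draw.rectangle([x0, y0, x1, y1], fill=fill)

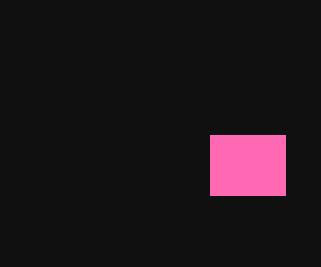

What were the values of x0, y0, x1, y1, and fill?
x0 = 210, y0 = 135, x1 = 285, y1 = 195, fill = 'hotpink'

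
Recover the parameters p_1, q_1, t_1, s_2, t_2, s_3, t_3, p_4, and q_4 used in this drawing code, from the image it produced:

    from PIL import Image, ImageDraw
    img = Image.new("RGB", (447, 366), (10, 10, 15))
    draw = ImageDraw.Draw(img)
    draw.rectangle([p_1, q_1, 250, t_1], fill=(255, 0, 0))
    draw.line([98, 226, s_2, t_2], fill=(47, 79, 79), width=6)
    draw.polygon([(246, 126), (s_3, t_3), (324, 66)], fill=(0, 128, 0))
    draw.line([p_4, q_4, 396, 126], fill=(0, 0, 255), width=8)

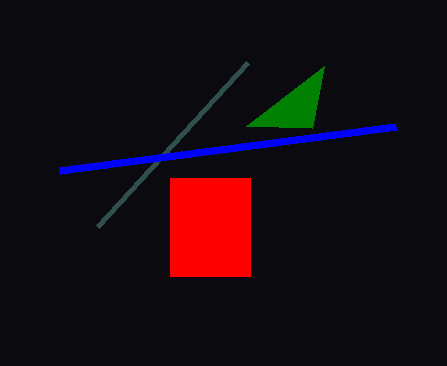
p_1 = 170; q_1 = 178; t_1 = 276; s_2 = 248; t_2 = 62; s_3 = 312; t_3 = 128; p_4 = 60; q_4 = 170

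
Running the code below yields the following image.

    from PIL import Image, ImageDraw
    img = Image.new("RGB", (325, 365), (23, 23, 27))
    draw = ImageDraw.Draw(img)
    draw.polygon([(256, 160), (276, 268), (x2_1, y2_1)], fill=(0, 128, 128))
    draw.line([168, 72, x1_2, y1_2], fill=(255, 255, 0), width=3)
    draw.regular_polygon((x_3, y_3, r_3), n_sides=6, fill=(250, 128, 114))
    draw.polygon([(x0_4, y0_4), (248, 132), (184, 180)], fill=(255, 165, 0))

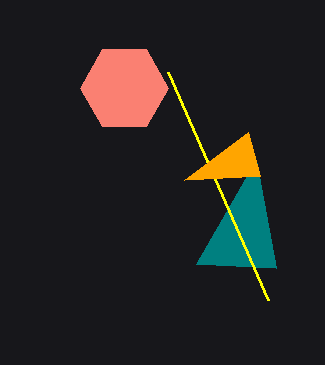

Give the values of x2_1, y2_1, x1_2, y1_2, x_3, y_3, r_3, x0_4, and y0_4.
x2_1 = 196; y2_1 = 264; x1_2 = 268; y1_2 = 300; x_3 = 124; y_3 = 88; r_3 = 44; x0_4 = 260; y0_4 = 176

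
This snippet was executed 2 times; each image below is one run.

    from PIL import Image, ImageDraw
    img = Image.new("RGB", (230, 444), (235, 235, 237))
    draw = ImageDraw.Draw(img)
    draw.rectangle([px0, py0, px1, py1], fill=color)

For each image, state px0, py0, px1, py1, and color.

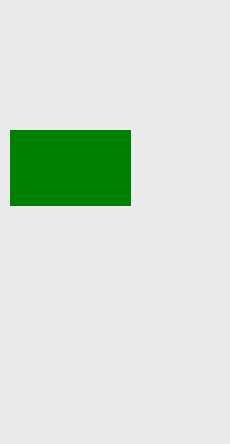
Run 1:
px0 = 10
py0 = 130
px1 = 130
py1 = 205
color = 'green'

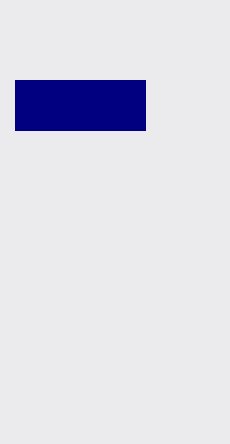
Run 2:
px0 = 15; py0 = 80; px1 = 145; py1 = 130; color = 'navy'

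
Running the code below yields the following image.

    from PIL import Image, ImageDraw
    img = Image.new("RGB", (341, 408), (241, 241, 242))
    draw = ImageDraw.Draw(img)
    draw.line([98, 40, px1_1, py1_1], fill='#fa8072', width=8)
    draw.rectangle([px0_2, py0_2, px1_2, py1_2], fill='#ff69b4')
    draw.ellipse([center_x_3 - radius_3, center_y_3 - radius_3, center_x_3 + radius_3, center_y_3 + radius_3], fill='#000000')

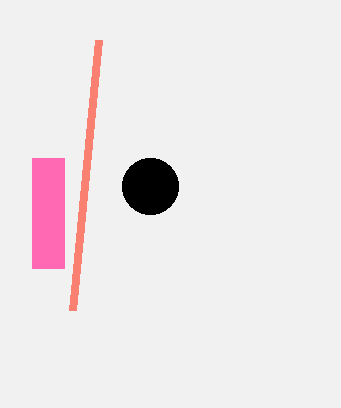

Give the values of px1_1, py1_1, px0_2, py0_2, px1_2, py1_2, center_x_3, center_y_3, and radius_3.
px1_1 = 72, py1_1 = 310, px0_2 = 32, py0_2 = 158, px1_2 = 64, py1_2 = 268, center_x_3 = 150, center_y_3 = 186, radius_3 = 28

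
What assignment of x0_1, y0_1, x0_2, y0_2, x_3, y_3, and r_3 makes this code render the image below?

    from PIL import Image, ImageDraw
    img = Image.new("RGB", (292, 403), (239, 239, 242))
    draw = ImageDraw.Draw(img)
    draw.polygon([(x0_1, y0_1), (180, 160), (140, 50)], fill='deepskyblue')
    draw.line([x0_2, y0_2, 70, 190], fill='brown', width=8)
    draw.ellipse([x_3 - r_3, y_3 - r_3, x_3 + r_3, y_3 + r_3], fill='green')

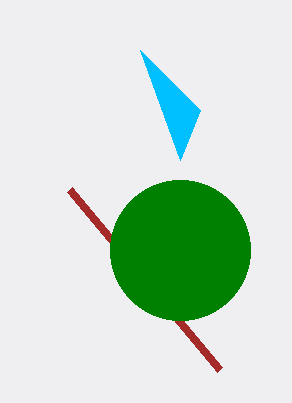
x0_1 = 200, y0_1 = 110, x0_2 = 220, y0_2 = 370, x_3 = 180, y_3 = 250, r_3 = 70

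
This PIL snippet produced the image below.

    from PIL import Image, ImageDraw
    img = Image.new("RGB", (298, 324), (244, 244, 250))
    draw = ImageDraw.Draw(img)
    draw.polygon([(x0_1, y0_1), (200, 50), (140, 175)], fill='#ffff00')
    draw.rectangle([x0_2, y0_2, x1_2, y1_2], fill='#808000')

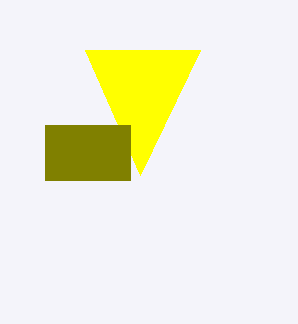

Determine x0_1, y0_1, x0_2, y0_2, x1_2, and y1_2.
x0_1 = 85; y0_1 = 50; x0_2 = 45; y0_2 = 125; x1_2 = 130; y1_2 = 180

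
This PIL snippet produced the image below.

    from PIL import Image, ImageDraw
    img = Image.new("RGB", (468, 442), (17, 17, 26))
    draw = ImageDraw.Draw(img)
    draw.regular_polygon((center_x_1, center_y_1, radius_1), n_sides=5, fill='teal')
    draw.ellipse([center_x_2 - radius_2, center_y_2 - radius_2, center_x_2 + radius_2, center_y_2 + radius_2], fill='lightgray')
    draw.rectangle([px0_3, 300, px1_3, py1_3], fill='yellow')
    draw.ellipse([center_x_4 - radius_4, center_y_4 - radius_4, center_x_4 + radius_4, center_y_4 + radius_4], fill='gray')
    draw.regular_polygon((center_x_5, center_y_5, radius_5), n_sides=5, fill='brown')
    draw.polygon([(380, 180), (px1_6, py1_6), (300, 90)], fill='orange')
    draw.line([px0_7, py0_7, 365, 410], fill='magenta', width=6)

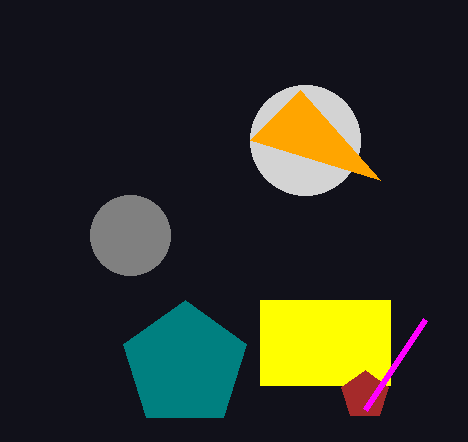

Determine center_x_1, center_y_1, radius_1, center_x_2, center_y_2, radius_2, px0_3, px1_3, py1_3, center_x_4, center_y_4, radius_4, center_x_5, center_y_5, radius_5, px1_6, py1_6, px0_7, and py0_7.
center_x_1 = 185
center_y_1 = 365
radius_1 = 65
center_x_2 = 305
center_y_2 = 140
radius_2 = 55
px0_3 = 260
px1_3 = 390
py1_3 = 385
center_x_4 = 130
center_y_4 = 235
radius_4 = 40
center_x_5 = 365
center_y_5 = 395
radius_5 = 25
px1_6 = 250
py1_6 = 140
px0_7 = 425
py0_7 = 320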